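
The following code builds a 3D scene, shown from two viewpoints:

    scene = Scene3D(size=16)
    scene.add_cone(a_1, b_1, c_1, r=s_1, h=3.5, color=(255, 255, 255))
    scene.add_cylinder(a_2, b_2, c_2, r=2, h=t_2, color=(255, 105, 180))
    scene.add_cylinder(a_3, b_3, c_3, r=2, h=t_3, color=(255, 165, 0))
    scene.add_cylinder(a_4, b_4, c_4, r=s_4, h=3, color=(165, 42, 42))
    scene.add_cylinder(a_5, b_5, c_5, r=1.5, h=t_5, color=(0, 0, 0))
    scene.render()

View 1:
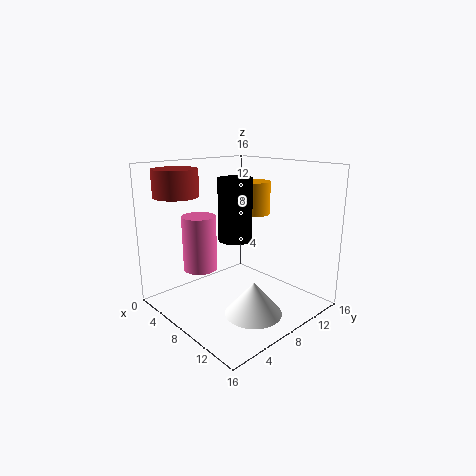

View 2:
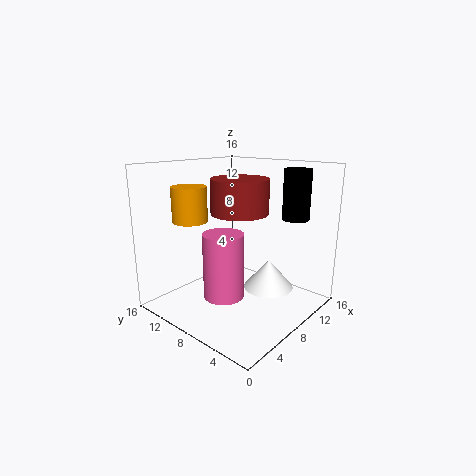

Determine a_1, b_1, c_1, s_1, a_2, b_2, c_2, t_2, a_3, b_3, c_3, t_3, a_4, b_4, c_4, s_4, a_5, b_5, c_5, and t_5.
a_1 = 12; b_1 = 6.5; c_1 = 1; s_1 = 3; a_2 = 3.5; b_2 = 6; c_2 = 3.5; t_2 = 6.5; a_3 = 5.5; b_3 = 13; c_3 = 9.5; t_3 = 4; a_4 = 3; b_4 = 3.5; c_4 = 12.5; s_4 = 2.5; a_5 = 12.5; b_5 = 3.5; c_5 = 10; t_5 = 5.5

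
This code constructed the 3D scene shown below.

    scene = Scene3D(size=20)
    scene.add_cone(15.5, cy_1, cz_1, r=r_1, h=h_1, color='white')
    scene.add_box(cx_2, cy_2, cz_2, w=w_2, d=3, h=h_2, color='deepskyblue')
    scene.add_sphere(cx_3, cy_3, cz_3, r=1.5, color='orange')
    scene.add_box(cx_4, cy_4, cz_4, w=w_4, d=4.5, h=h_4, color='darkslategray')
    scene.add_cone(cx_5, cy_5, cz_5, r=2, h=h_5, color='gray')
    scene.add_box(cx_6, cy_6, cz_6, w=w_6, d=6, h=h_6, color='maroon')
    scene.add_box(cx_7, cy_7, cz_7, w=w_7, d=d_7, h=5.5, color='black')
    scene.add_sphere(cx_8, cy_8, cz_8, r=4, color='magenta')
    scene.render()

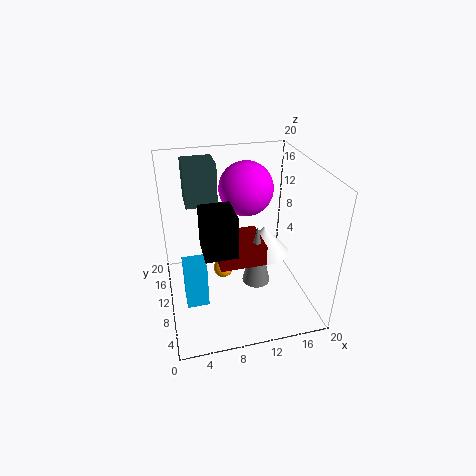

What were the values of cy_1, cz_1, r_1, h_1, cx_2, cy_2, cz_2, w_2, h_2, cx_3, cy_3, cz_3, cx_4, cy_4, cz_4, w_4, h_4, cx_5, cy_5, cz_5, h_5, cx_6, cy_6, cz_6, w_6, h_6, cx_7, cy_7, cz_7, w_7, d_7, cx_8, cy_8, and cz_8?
cy_1 = 14.5, cz_1 = 4, r_1 = 4, h_1 = 4.5, cx_2 = 2, cy_2 = 6.5, cz_2 = 2, w_2 = 3, h_2 = 6.5, cx_3 = 8.5, cy_3 = 13.5, cz_3 = 2.5, cx_4 = 3.5, cy_4 = 13.5, cz_4 = 13.5, w_4 = 4.5, h_4 = 6, cx_5 = 12.5, cy_5 = 9, cz_5 = 3, h_5 = 9, cx_6 = 7, cy_6 = 7.5, cz_6 = 6.5, w_6 = 6.5, h_6 = 3, cx_7 = 4.5, cy_7 = 4, cz_7 = 11, w_7 = 4, d_7 = 4.5, cx_8 = 12.5, cy_8 = 15, cz_8 = 15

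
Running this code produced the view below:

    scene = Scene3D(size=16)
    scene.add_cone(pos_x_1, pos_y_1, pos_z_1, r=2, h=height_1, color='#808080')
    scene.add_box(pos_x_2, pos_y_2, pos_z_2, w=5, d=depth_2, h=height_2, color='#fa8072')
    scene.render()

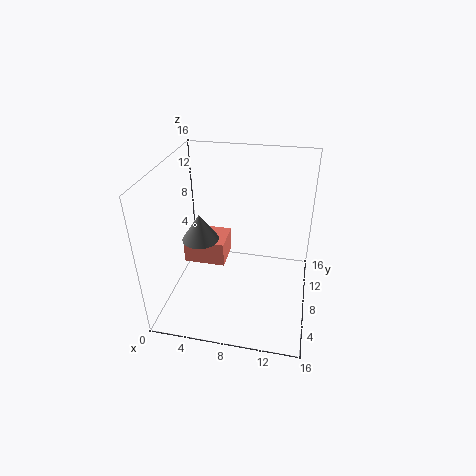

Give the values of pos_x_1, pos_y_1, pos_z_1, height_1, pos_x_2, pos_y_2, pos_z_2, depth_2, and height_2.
pos_x_1 = 4, pos_y_1 = 7, pos_z_1 = 8, height_1 = 3, pos_x_2 = 1, pos_y_2 = 9, pos_z_2 = 3, depth_2 = 4, height_2 = 3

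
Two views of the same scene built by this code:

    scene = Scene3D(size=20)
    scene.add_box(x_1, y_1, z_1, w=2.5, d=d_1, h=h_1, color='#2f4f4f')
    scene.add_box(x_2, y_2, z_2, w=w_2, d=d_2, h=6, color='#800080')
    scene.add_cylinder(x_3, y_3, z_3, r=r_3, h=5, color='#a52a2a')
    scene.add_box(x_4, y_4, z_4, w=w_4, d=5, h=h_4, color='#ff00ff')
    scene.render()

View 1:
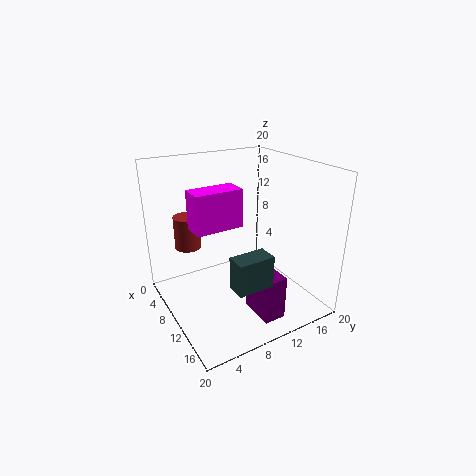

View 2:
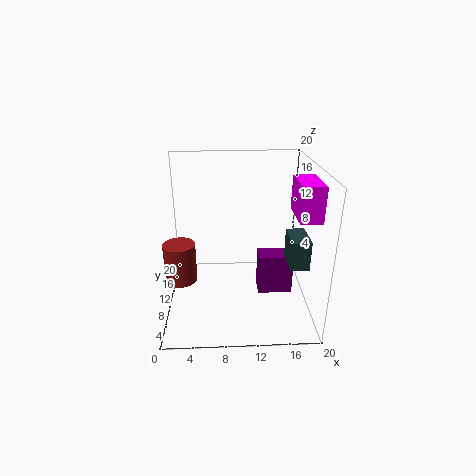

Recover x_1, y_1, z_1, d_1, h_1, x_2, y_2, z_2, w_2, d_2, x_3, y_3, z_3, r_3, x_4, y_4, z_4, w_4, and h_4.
x_1 = 16.5; y_1 = 5; z_1 = 7.5; d_1 = 4.5; h_1 = 4; x_2 = 13; y_2 = 9.5; z_2 = 1; w_2 = 5; d_2 = 3; x_3 = 2.5; y_3 = 5.5; z_3 = 6.5; r_3 = 2; x_4 = 16; y_4 = 0.5; z_4 = 16; w_4 = 2.5; h_4 = 4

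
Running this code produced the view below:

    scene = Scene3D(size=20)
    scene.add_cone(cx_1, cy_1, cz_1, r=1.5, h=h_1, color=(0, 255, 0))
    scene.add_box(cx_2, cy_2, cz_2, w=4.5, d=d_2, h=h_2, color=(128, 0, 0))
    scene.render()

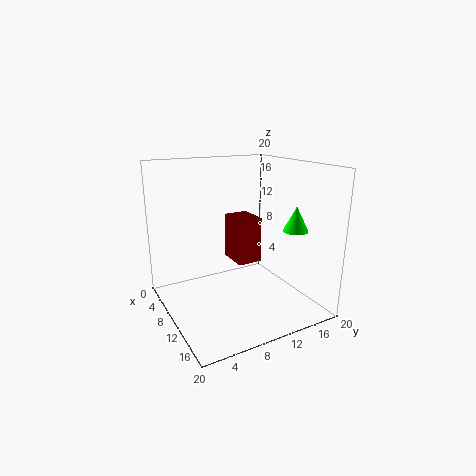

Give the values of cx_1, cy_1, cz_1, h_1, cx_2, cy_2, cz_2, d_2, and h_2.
cx_1 = 18.5
cy_1 = 13
cz_1 = 13
h_1 = 3
cx_2 = 6
cy_2 = 10
cz_2 = 6
d_2 = 3.5
h_2 = 6.5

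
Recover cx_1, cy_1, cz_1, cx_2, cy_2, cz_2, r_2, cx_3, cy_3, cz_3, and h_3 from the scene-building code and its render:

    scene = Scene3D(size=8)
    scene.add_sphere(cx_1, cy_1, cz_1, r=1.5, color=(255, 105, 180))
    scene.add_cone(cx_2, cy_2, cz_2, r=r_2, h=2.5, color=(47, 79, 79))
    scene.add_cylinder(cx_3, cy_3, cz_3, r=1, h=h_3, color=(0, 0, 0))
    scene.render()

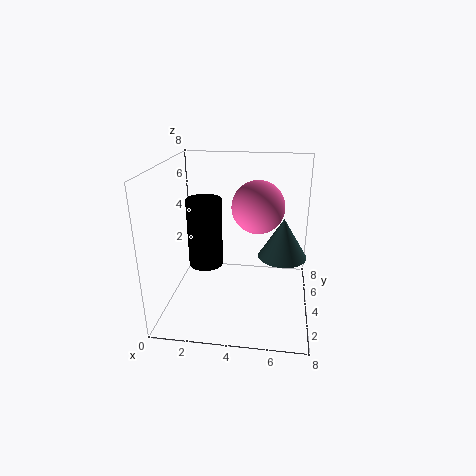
cx_1 = 5, cy_1 = 5, cz_1 = 5.5, cx_2 = 6.5, cy_2 = 6, cz_2 = 2, r_2 = 1.5, cx_3 = 2, cy_3 = 4.5, cz_3 = 2, h_3 = 4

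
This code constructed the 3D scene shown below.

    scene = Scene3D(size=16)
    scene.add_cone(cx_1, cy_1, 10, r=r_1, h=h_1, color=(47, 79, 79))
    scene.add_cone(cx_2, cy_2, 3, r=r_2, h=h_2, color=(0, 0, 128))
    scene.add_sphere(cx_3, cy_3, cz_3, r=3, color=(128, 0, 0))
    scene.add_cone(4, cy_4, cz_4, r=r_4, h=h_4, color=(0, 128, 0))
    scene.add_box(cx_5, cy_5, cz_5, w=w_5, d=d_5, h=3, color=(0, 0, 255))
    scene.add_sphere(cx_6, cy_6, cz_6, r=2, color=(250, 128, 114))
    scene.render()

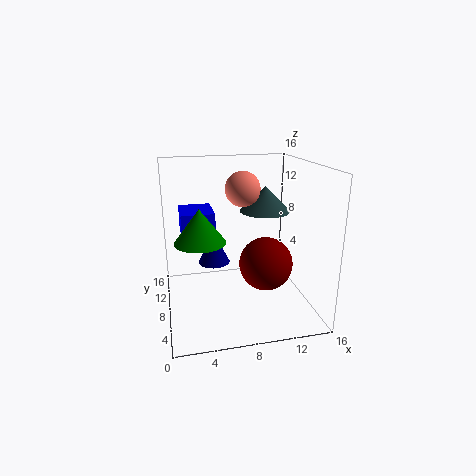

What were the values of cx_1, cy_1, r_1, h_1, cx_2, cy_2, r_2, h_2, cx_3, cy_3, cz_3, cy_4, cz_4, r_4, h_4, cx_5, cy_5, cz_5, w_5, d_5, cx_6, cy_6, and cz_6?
cx_1 = 12; cy_1 = 11; r_1 = 3; h_1 = 3; cx_2 = 6; cy_2 = 13; r_2 = 2; h_2 = 4; cx_3 = 11; cy_3 = 7; cz_3 = 5; cy_4 = 10; cz_4 = 7; r_4 = 3; h_4 = 4; cx_5 = 2; cy_5 = 11; cz_5 = 7; w_5 = 4; d_5 = 5; cx_6 = 9; cy_6 = 10; cz_6 = 13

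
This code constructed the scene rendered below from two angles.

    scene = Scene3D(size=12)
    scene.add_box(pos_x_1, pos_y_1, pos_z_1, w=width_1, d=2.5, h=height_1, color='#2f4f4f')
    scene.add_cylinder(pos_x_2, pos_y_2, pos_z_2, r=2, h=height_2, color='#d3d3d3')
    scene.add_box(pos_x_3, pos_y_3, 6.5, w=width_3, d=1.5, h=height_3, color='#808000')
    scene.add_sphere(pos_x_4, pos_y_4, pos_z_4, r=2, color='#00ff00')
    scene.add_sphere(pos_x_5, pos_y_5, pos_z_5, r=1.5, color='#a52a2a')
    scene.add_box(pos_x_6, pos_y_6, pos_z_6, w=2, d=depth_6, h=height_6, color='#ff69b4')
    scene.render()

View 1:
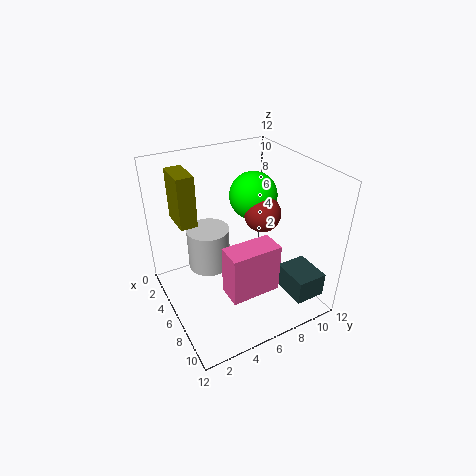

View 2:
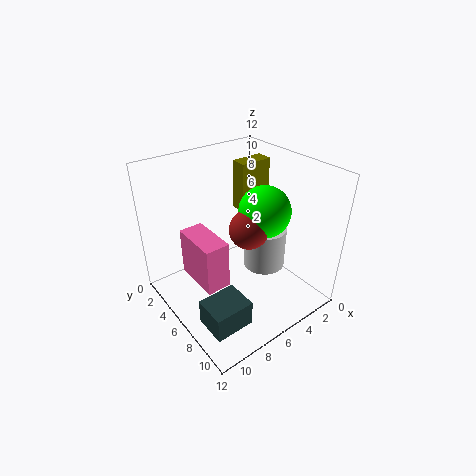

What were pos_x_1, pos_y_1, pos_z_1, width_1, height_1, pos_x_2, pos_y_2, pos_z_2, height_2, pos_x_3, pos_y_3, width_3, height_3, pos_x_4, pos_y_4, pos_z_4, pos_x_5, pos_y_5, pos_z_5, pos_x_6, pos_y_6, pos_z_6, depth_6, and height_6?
pos_x_1 = 8.5, pos_y_1 = 8.5, pos_z_1 = 2, width_1 = 3, height_1 = 2, pos_x_2 = 2, pos_y_2 = 5, pos_z_2 = 1, height_2 = 4, pos_x_3 = 0.5, pos_y_3 = 2, width_3 = 3, height_3 = 4.5, pos_x_4 = 5, pos_y_4 = 8, pos_z_4 = 9, pos_x_5 = 6.5, pos_y_5 = 8, pos_z_5 = 8, pos_x_6 = 8, pos_y_6 = 3.5, pos_z_6 = 3, depth_6 = 4, height_6 = 4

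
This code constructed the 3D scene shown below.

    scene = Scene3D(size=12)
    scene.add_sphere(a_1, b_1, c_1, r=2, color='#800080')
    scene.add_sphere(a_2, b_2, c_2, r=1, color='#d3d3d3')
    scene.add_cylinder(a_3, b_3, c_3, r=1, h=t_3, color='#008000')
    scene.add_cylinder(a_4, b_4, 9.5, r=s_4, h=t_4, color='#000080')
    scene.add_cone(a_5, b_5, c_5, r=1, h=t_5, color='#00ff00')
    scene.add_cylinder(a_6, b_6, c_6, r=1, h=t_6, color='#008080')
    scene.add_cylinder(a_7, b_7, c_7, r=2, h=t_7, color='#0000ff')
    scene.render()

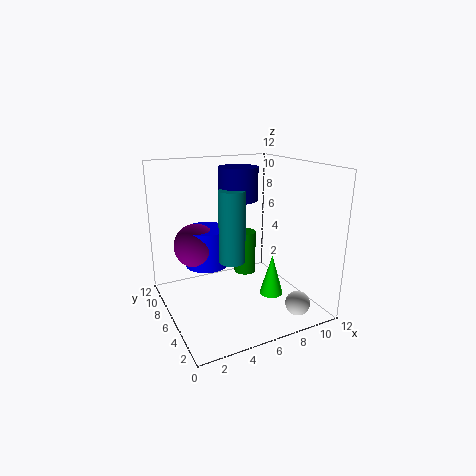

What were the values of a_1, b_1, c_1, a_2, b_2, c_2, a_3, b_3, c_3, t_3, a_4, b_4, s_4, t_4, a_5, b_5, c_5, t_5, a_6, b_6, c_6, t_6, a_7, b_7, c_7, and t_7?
a_1 = 3.5
b_1 = 9.5
c_1 = 4.5
a_2 = 9.5
b_2 = 2
c_2 = 1
a_3 = 8
b_3 = 8.5
c_3 = 1.5
t_3 = 4
a_4 = 5.5
b_4 = 5
s_4 = 1.5
t_4 = 2.5
a_5 = 8.5
b_5 = 4.5
c_5 = 1
t_5 = 3.5
a_6 = 4.5
b_6 = 4
c_6 = 5
t_6 = 5.5
a_7 = 4.5
b_7 = 9.5
c_7 = 2.5
t_7 = 3.5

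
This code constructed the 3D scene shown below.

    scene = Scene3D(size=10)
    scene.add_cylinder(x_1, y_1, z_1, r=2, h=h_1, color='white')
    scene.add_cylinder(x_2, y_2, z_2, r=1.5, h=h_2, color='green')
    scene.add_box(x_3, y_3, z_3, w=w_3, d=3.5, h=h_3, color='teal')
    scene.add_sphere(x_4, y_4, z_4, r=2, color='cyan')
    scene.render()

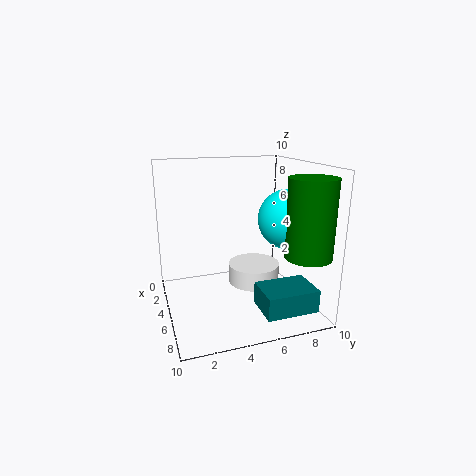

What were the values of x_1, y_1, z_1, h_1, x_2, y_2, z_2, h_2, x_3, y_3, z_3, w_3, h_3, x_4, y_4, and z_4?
x_1 = 3, y_1 = 7, z_1 = 0.5, h_1 = 1.5, x_2 = 8.5, y_2 = 8.5, z_2 = 4.5, h_2 = 5, x_3 = 7, y_3 = 5.5, z_3 = 1, w_3 = 2.5, h_3 = 1.5, x_4 = 6.5, y_4 = 8, z_4 = 6.5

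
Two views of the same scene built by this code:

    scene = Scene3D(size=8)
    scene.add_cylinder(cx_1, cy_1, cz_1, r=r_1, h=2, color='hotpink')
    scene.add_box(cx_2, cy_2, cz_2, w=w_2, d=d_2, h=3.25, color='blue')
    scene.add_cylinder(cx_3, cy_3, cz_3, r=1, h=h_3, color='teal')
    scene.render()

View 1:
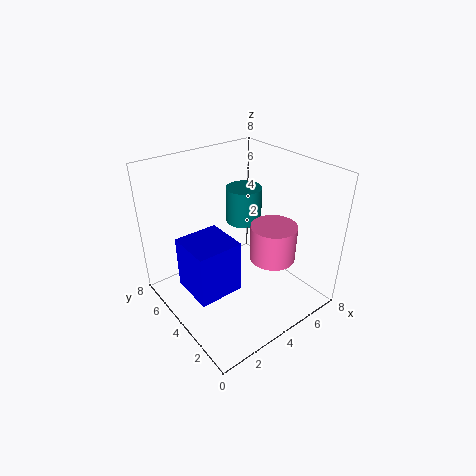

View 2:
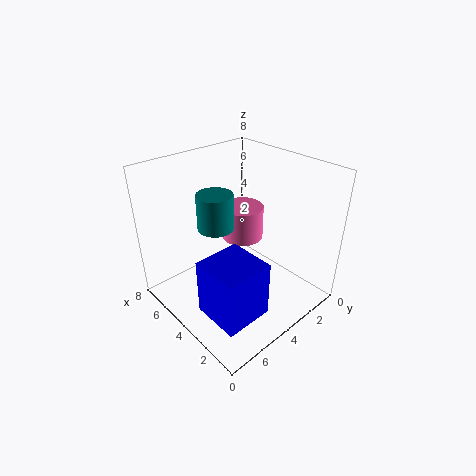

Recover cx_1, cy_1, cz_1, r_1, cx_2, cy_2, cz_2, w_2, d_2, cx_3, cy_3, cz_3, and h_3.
cx_1 = 5.25
cy_1 = 2.5
cz_1 = 3
r_1 = 1.25
cx_2 = 1.5
cy_2 = 4
cz_2 = 0.25
w_2 = 2.75
d_2 = 2.75
cx_3 = 5
cy_3 = 4.75
cz_3 = 4.5
h_3 = 2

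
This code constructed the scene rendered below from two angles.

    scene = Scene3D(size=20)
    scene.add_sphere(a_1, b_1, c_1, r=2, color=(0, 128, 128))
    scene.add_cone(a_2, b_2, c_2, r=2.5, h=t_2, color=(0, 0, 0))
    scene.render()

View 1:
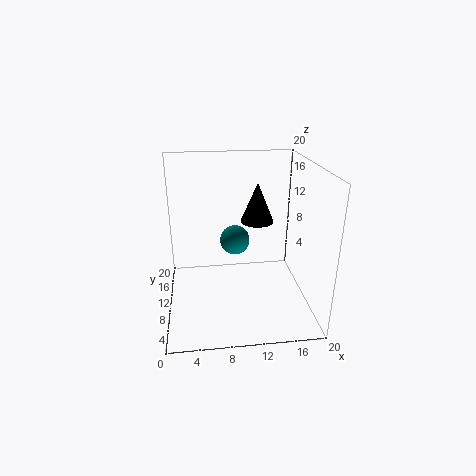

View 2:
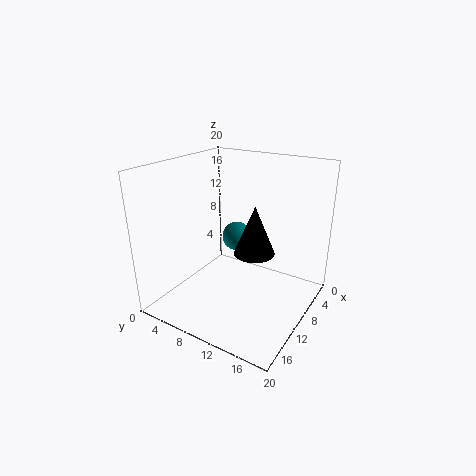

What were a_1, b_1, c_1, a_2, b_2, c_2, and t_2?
a_1 = 9.5; b_1 = 9.5; c_1 = 10; a_2 = 13.5; b_2 = 14.5; c_2 = 10.5; t_2 = 6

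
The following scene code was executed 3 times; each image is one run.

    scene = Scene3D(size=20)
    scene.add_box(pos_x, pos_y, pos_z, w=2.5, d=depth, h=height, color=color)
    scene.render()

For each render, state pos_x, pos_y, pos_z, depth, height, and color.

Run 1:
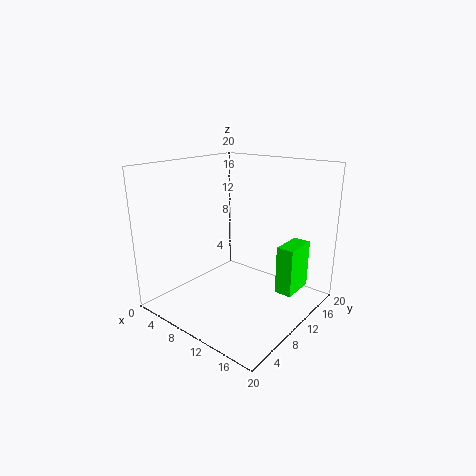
pos_x = 14.5, pos_y = 13, pos_z = 1.75, depth = 5, height = 7, color = 'lime'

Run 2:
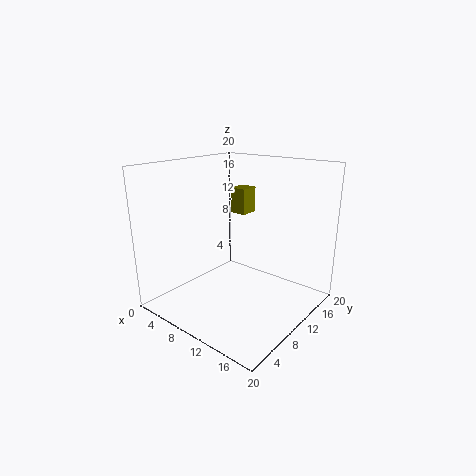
pos_x = 6, pos_y = 13.25, pos_z = 12.25, depth = 2.75, height = 3.75, color = 'olive'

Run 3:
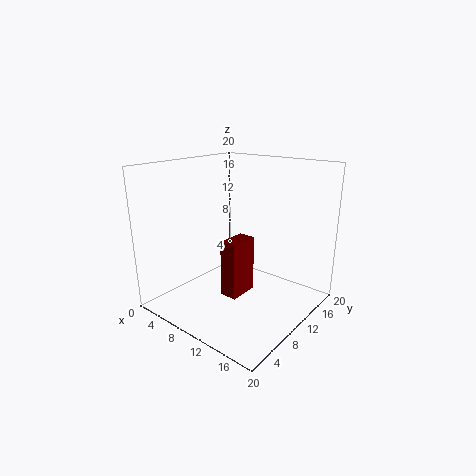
pos_x = 8.25, pos_y = 8.25, pos_z = 1.25, depth = 4.5, height = 8.25, color = 'maroon'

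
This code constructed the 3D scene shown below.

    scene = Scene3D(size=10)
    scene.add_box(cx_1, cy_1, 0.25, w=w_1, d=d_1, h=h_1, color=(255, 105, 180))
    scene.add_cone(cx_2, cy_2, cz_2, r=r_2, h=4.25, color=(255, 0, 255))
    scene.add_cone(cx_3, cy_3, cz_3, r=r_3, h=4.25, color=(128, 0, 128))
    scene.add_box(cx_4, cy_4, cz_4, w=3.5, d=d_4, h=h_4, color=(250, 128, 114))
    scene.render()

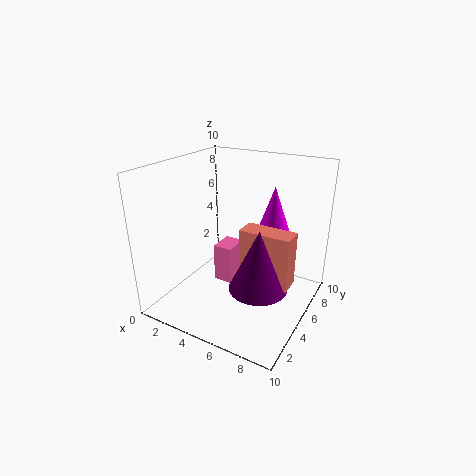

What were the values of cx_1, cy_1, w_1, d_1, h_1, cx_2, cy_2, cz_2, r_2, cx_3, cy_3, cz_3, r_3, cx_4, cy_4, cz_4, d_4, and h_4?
cx_1 = 2.25; cy_1 = 6; w_1 = 1.5; d_1 = 2; h_1 = 3; cx_2 = 6.25; cy_2 = 8.25; cz_2 = 3.75; r_2 = 1.5; cx_3 = 7; cy_3 = 4.25; cz_3 = 2; r_3 = 2; cx_4 = 5.5; cy_4 = 4.25; cz_4 = 2.25; d_4 = 1.5; h_4 = 3.75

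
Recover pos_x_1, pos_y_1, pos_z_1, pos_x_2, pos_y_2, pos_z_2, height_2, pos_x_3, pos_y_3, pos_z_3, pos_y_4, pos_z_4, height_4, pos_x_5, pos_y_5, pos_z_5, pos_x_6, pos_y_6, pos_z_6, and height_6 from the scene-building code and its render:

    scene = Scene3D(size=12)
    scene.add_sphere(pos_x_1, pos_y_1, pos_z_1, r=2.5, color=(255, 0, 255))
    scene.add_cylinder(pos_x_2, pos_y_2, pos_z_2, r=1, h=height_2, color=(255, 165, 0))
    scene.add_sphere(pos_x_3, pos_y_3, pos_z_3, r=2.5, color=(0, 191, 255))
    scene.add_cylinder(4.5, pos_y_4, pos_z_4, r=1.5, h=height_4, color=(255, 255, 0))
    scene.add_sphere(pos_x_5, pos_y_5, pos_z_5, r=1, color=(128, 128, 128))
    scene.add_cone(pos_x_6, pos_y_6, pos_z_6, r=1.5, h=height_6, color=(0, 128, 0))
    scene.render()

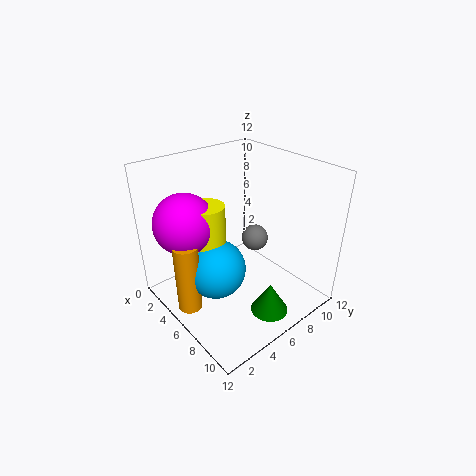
pos_x_1 = 3.5
pos_y_1 = 2.5
pos_z_1 = 7.5
pos_x_2 = 5
pos_y_2 = 1.5
pos_z_2 = 0.5
height_2 = 6
pos_x_3 = 5.5
pos_y_3 = 4
pos_z_3 = 3.5
pos_y_4 = 4
pos_z_4 = 5
height_4 = 4
pos_x_5 = 8
pos_y_5 = 6
pos_z_5 = 7
pos_x_6 = 10
pos_y_6 = 6
pos_z_6 = 1
height_6 = 2.5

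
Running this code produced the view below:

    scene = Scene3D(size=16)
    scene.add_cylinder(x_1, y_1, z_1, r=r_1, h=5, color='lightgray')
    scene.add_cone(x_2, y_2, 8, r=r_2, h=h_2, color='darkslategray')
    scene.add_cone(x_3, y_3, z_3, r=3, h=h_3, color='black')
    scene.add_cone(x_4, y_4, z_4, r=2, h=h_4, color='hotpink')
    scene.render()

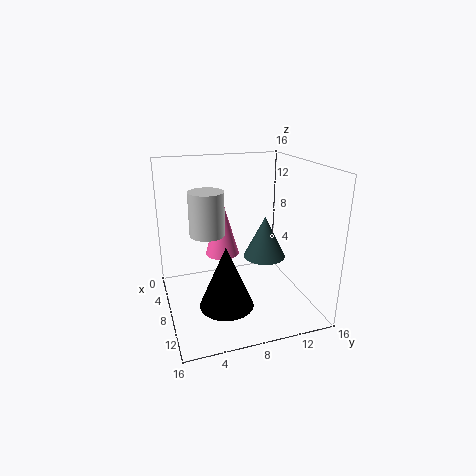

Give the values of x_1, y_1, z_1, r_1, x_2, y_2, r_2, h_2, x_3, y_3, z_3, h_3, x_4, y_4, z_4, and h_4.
x_1 = 6
y_1 = 5
z_1 = 8
r_1 = 2
x_2 = 13
y_2 = 9
r_2 = 2
h_2 = 4
x_3 = 10
y_3 = 6
z_3 = 1
h_3 = 7
x_4 = 5
y_4 = 7
z_4 = 5
h_4 = 7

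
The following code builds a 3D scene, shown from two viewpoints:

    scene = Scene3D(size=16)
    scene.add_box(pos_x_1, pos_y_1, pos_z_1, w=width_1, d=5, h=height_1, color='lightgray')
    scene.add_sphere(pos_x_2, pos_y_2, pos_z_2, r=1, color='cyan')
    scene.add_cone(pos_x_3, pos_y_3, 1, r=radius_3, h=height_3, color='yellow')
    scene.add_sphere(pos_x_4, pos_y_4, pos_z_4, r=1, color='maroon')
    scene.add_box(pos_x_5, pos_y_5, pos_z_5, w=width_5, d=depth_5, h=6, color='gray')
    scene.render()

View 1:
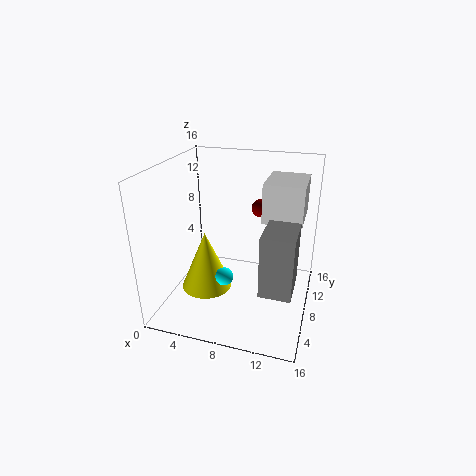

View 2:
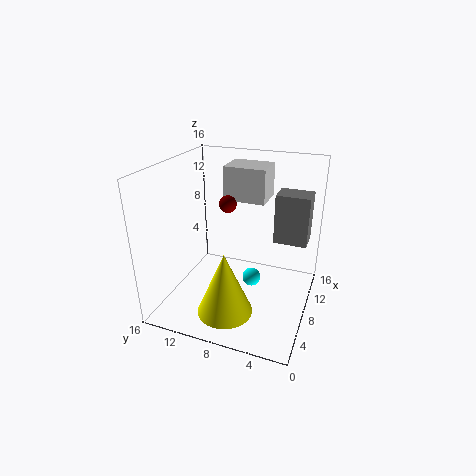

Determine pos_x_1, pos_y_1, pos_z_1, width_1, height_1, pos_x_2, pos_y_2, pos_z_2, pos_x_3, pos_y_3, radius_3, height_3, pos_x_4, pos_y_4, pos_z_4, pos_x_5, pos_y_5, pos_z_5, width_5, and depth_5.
pos_x_1 = 11, pos_y_1 = 6, pos_z_1 = 11, width_1 = 4, height_1 = 4, pos_x_2 = 7, pos_y_2 = 6, pos_z_2 = 4, pos_x_3 = 4, pos_y_3 = 8, radius_3 = 3, height_3 = 7, pos_x_4 = 10, pos_y_4 = 10, pos_z_4 = 11, pos_x_5 = 12, pos_y_5 = 1, pos_z_5 = 6, width_5 = 3, depth_5 = 4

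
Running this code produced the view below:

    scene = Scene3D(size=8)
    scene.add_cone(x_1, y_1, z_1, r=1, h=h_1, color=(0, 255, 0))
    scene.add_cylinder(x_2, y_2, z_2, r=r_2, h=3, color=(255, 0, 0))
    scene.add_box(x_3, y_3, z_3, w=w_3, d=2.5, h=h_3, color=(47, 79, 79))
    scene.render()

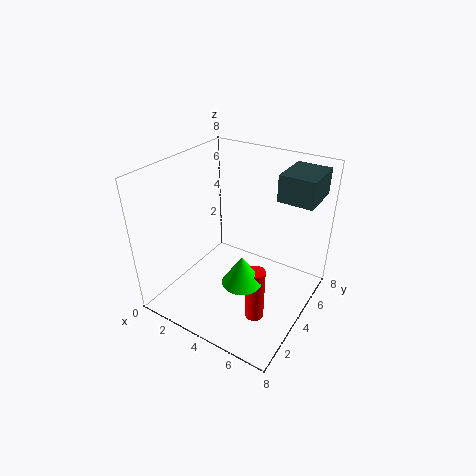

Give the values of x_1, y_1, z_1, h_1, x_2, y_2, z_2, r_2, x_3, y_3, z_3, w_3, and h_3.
x_1 = 5.5, y_1 = 2, z_1 = 3, h_1 = 1.5, x_2 = 6, y_2 = 2.5, z_2 = 0.5, r_2 = 0.5, x_3 = 5.5, y_3 = 5.5, z_3 = 6, w_3 = 2, h_3 = 1.5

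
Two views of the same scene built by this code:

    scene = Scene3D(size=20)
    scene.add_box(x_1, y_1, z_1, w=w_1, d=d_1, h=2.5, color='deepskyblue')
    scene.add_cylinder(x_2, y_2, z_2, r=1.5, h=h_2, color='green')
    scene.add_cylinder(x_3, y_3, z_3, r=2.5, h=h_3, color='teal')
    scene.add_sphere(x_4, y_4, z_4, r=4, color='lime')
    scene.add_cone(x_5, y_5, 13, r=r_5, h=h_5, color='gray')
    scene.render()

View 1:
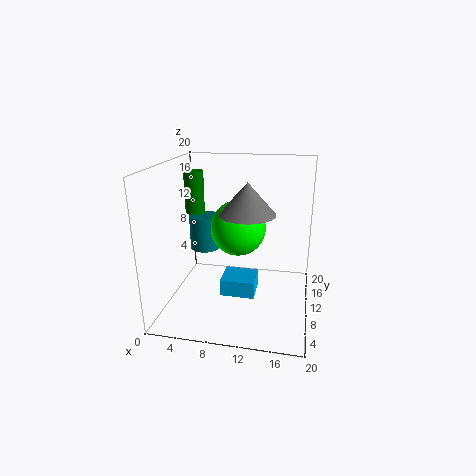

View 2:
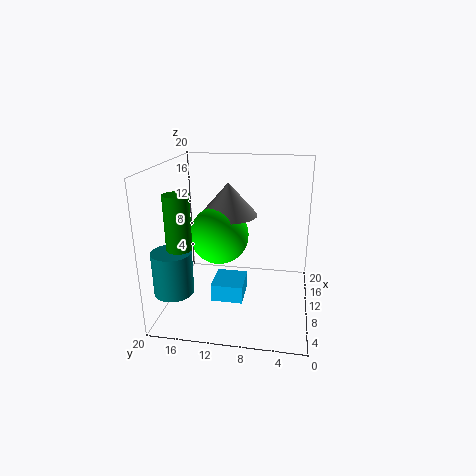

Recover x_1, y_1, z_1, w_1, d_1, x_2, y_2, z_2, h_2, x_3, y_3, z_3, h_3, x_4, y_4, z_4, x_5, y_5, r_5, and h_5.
x_1 = 7.5; y_1 = 9; z_1 = 1; w_1 = 5; d_1 = 4.5; x_2 = 2; y_2 = 15.5; z_2 = 11.5; h_2 = 6.5; x_3 = 3; y_3 = 17; z_3 = 5; h_3 = 5.5; x_4 = 9.5; y_4 = 12.5; z_4 = 10.5; x_5 = 11; y_5 = 11.5; r_5 = 4; h_5 = 4.5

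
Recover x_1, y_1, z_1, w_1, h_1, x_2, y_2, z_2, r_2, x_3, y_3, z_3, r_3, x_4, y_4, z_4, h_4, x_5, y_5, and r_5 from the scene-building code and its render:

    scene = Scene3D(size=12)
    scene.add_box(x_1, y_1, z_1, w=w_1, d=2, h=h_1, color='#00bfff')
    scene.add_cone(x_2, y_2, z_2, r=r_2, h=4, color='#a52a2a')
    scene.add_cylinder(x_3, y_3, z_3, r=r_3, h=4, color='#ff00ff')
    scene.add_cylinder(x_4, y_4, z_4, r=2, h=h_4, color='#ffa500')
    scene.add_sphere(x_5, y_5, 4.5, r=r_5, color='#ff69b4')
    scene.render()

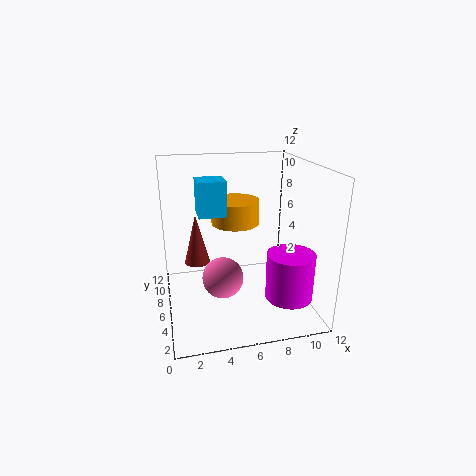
x_1 = 2.5; y_1 = 3; z_1 = 9; w_1 = 2; h_1 = 2.5; x_2 = 2.5; y_2 = 5.5; z_2 = 4.5; r_2 = 1; x_3 = 10; y_3 = 4; z_3 = 1; r_3 = 2; x_4 = 6; y_4 = 7; z_4 = 7; h_4 = 2; x_5 = 4; y_5 = 2.5; r_5 = 1.5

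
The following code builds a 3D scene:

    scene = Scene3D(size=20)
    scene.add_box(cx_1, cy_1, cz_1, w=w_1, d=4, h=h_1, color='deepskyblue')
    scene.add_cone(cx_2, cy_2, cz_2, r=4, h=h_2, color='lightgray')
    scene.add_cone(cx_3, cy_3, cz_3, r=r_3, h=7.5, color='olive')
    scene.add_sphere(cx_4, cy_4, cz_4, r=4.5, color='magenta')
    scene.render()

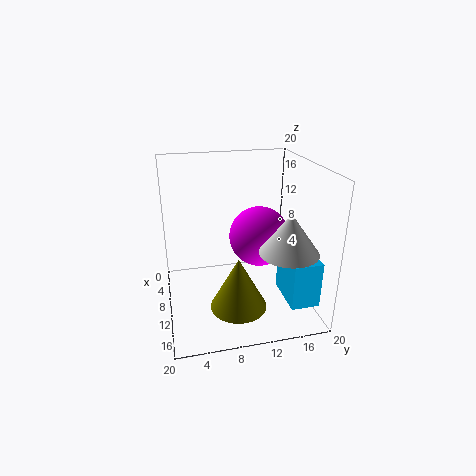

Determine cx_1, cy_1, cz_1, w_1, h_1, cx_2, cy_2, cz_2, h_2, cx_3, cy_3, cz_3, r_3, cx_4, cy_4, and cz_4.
cx_1 = 10, cy_1 = 16, cz_1 = 1.5, w_1 = 6.5, h_1 = 6.5, cx_2 = 14, cy_2 = 16, cz_2 = 9, h_2 = 5.5, cx_3 = 12.5, cy_3 = 9.5, cz_3 = 0.5, r_3 = 4, cx_4 = 7, cy_4 = 14, cz_4 = 8.5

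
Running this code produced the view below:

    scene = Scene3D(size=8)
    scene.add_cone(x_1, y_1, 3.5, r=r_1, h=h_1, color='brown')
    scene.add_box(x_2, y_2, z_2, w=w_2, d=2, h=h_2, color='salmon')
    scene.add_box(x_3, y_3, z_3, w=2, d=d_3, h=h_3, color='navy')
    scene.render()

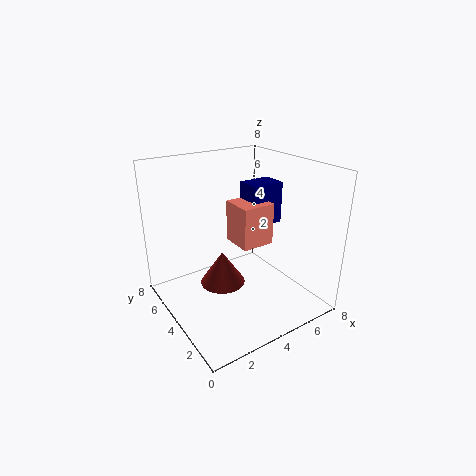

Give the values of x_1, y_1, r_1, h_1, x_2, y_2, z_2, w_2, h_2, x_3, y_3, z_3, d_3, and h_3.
x_1 = 1.5, y_1 = 1.5, r_1 = 1, h_1 = 1.5, x_2 = 4.5, y_2 = 4, z_2 = 3, w_2 = 2, h_2 = 2.5, x_3 = 5.5, y_3 = 4.5, z_3 = 4, d_3 = 1.5, h_3 = 2.5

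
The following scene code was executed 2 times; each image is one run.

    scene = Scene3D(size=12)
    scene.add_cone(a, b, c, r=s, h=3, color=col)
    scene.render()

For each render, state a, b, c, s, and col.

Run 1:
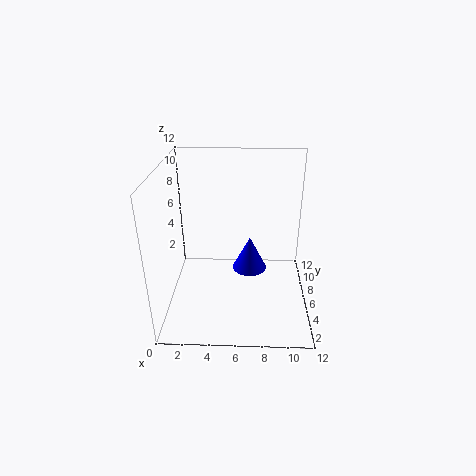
a = 7
b = 7
c = 2.5
s = 1.5
col = 'blue'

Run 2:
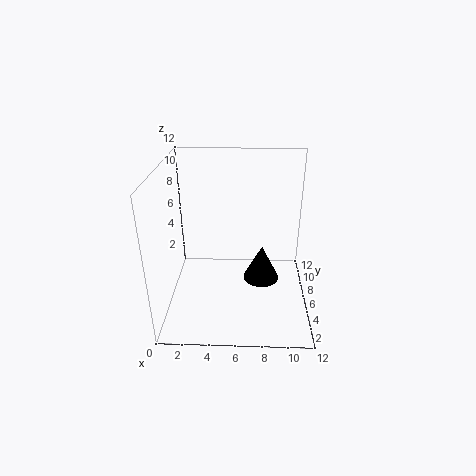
a = 8
b = 5.5
c = 2.5
s = 1.5
col = 'black'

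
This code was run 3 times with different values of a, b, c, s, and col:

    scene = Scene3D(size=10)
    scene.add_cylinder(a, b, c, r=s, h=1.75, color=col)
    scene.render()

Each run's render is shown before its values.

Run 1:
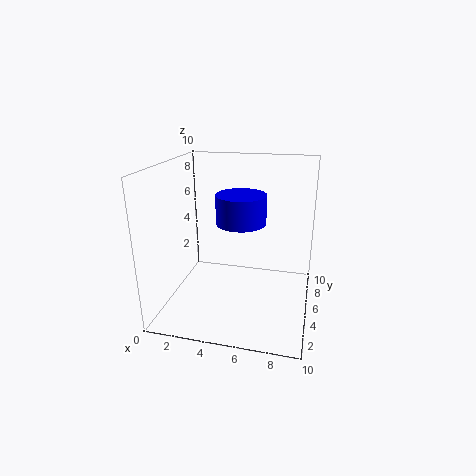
a = 5.75, b = 2.75, c = 7, s = 1.5, col = 'blue'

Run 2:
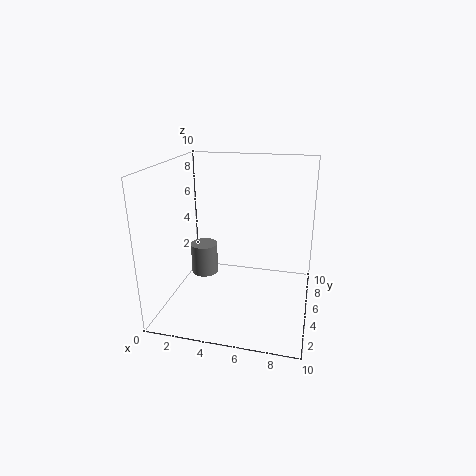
a = 4, b = 1, c = 4.5, s = 0.75, col = 'gray'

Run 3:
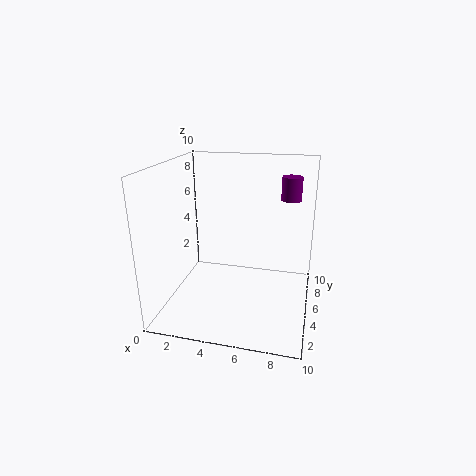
a = 8.25, b = 8.25, c = 7, s = 0.75, col = 'purple'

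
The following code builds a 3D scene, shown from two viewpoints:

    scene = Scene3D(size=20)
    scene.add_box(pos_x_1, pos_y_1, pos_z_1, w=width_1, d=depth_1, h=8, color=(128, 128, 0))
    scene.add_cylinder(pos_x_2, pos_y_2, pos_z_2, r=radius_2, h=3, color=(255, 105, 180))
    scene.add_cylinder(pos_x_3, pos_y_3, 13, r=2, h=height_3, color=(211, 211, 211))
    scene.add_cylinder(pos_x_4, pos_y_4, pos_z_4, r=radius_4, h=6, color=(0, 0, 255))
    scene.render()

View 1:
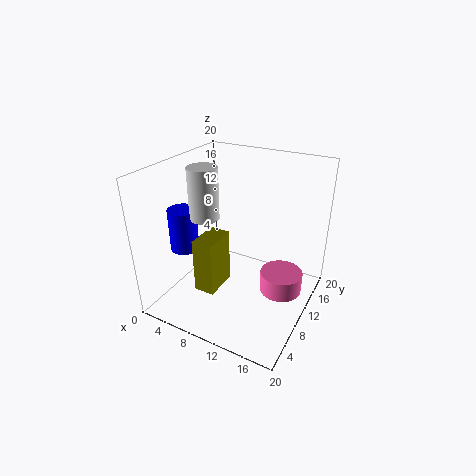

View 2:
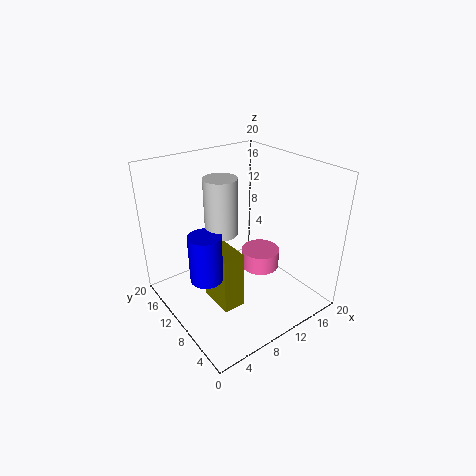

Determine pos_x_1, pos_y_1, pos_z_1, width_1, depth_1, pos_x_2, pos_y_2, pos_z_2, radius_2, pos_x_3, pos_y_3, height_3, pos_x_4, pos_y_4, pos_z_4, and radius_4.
pos_x_1 = 5
pos_y_1 = 6
pos_z_1 = 2
width_1 = 3
depth_1 = 5
pos_x_2 = 16
pos_y_2 = 12
pos_z_2 = 2
radius_2 = 3
pos_x_3 = 6
pos_y_3 = 8
height_3 = 7
pos_x_4 = 3
pos_y_4 = 7
pos_z_4 = 8
radius_4 = 2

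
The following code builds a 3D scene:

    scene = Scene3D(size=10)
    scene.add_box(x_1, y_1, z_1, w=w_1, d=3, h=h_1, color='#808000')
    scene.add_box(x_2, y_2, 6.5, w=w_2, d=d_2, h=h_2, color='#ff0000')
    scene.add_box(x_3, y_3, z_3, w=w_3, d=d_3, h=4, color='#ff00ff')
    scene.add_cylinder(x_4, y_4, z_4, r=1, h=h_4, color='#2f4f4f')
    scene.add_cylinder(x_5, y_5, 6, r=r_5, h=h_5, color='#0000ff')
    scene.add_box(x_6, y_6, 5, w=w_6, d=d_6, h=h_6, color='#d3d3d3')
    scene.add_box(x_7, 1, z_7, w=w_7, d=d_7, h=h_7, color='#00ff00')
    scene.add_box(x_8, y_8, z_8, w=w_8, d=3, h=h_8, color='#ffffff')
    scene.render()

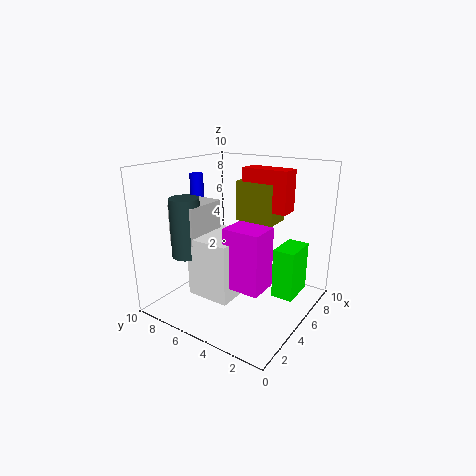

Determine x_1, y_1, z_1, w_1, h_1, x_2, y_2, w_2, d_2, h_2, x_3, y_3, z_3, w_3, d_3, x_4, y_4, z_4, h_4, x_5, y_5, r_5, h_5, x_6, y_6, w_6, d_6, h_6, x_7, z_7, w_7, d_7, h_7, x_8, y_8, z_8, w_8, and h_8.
x_1 = 7, y_1 = 3.5, z_1 = 5.5, w_1 = 2, h_1 = 3, x_2 = 7, y_2 = 2.5, w_2 = 1.5, d_2 = 3.5, h_2 = 3, x_3 = 2.5, y_3 = 2, z_3 = 2.5, w_3 = 2, d_3 = 2.5, x_4 = 2.5, y_4 = 7.5, z_4 = 4, h_4 = 4, x_5 = 5.5, y_5 = 9, r_5 = 0.5, h_5 = 3, x_6 = 2, y_6 = 6.5, w_6 = 3, d_6 = 2, h_6 = 2.5, x_7 = 5.5, z_7 = 1, w_7 = 2.5, d_7 = 1.5, h_7 = 3.5, x_8 = 2, y_8 = 4, z_8 = 1.5, w_8 = 3.5, h_8 = 4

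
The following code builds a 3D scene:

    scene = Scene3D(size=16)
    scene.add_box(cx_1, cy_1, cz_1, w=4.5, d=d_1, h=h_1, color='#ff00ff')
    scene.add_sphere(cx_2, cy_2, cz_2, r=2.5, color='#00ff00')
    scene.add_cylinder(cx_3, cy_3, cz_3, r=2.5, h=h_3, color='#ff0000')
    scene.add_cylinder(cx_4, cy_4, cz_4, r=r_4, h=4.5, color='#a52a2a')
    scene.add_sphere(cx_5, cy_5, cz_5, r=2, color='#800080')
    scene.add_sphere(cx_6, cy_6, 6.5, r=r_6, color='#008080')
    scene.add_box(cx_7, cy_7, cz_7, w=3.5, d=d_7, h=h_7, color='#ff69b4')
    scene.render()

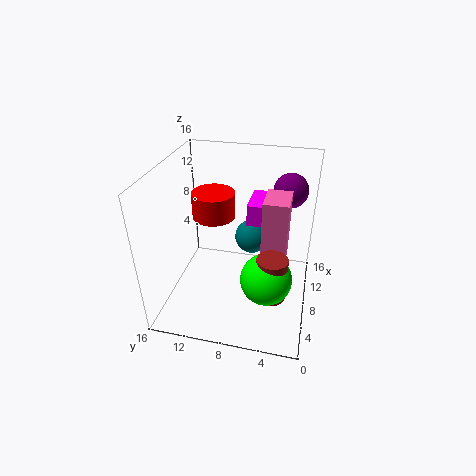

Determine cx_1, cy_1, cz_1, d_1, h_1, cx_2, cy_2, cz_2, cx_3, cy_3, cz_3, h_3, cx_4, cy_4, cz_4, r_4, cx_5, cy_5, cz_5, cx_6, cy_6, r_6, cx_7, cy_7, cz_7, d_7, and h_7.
cx_1 = 10, cy_1 = 4.5, cz_1 = 8.5, d_1 = 3, h_1 = 2.5, cx_2 = 3, cy_2 = 4, cz_2 = 7, cx_3 = 10.5, cy_3 = 11.5, cz_3 = 9, h_3 = 3, cx_4 = 3, cy_4 = 3.5, cz_4 = 5, r_4 = 1.5, cx_5 = 13, cy_5 = 3, cz_5 = 12, cx_6 = 11, cy_6 = 7, r_6 = 2, cx_7 = 5, cy_7 = 2.5, cz_7 = 7, d_7 = 2.5, h_7 = 7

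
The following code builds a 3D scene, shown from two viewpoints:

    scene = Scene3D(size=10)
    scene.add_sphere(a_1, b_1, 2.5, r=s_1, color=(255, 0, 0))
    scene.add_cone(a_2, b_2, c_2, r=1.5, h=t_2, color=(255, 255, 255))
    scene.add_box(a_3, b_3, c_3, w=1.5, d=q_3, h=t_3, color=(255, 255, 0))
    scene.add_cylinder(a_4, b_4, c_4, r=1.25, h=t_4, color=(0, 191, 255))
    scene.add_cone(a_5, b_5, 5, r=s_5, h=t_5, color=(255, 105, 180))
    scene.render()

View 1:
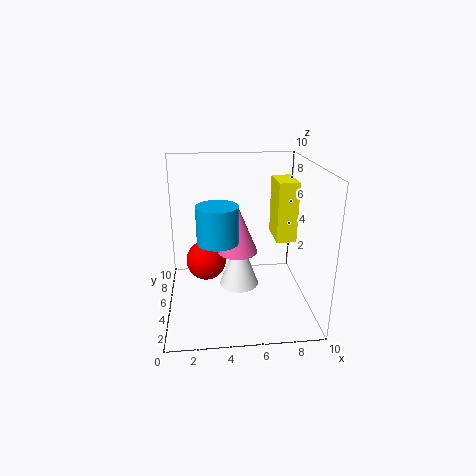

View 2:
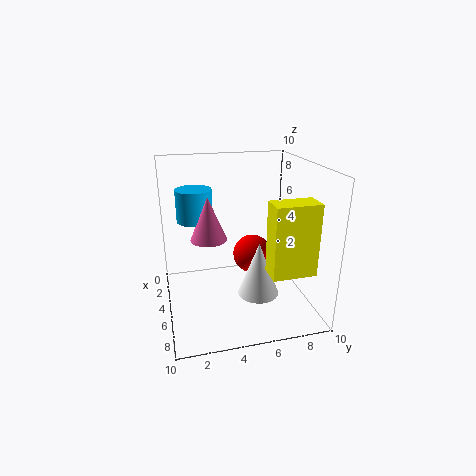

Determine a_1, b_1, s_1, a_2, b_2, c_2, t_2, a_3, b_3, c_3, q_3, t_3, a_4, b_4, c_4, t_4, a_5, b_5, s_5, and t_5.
a_1 = 2.75, b_1 = 6.75, s_1 = 1.5, a_2 = 5.25, b_2 = 6.5, c_2 = 0.5, t_2 = 4, a_3 = 8, b_3 = 6, c_3 = 4, q_3 = 2.75, t_3 = 4.5, a_4 = 3.5, b_4 = 2.25, c_4 = 6, t_4 = 2.25, a_5 = 4.75, b_5 = 3, s_5 = 1.25, t_5 = 3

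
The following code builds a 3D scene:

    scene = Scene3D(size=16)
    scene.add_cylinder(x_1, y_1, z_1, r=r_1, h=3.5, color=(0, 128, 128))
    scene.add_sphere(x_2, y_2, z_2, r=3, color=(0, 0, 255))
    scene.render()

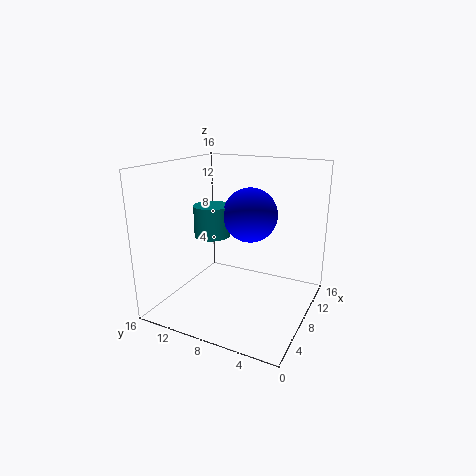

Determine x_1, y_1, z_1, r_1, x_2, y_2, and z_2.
x_1 = 7.5, y_1 = 11, z_1 = 8, r_1 = 2, x_2 = 9, y_2 = 7, z_2 = 10.5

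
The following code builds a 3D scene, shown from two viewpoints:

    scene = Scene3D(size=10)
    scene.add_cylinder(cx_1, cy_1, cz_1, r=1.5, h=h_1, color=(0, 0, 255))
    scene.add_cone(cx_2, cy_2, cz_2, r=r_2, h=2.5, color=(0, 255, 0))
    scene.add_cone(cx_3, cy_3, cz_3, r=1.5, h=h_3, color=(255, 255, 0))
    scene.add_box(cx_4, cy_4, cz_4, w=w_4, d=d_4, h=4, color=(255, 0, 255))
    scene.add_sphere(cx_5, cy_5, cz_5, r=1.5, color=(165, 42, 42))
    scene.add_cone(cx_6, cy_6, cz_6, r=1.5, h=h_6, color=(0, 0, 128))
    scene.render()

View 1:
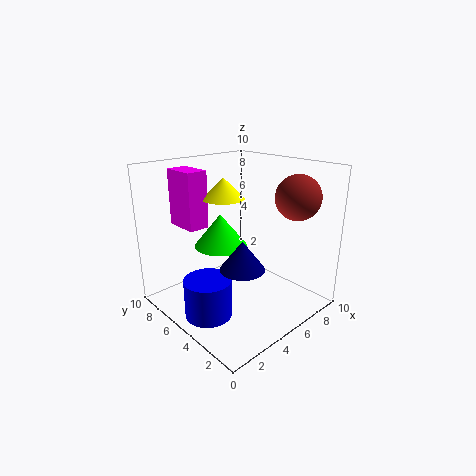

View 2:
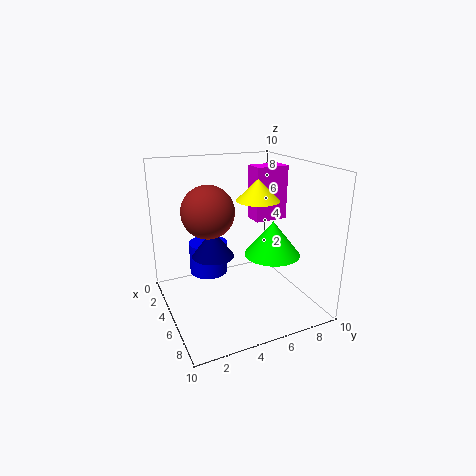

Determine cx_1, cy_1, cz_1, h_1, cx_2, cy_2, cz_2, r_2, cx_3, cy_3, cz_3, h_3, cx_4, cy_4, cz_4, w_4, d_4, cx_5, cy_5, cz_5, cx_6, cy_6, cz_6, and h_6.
cx_1 = 1.5; cy_1 = 4; cz_1 = 1; h_1 = 2.5; cx_2 = 5.5; cy_2 = 7.5; cz_2 = 3.5; r_2 = 2; cx_3 = 5; cy_3 = 6.5; cz_3 = 7.5; h_3 = 1.5; cx_4 = 2.5; cy_4 = 7; cz_4 = 5.5; w_4 = 1.5; d_4 = 2.5; cx_5 = 7.5; cy_5 = 2; cz_5 = 8; cx_6 = 4; cy_6 = 3.5; cz_6 = 3.5; h_6 = 2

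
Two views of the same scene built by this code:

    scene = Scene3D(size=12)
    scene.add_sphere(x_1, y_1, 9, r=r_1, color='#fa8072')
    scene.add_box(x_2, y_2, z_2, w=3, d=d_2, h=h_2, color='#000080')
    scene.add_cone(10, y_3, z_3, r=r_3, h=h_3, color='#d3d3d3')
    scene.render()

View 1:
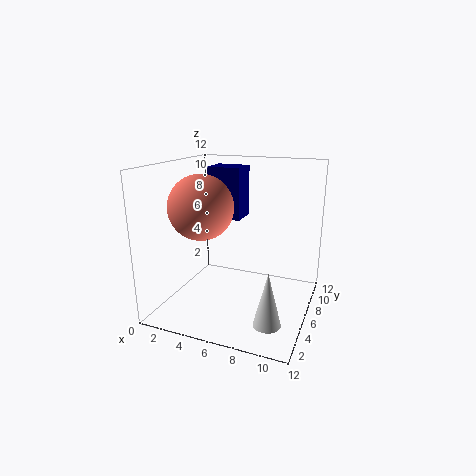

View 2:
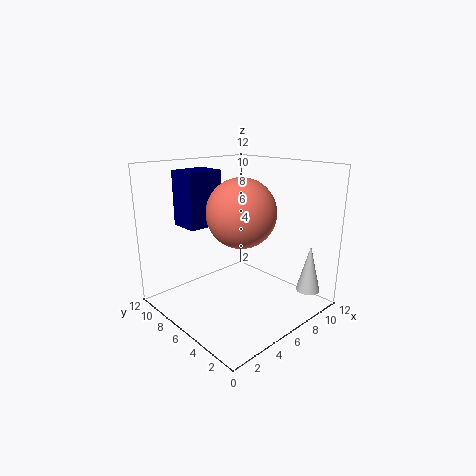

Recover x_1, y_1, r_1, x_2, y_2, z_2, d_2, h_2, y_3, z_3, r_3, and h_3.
x_1 = 4; y_1 = 3.5; r_1 = 2.5; x_2 = 2.5; y_2 = 7.5; z_2 = 7; d_2 = 2.5; h_2 = 4.5; y_3 = 1.5; z_3 = 1.5; r_3 = 1; h_3 = 4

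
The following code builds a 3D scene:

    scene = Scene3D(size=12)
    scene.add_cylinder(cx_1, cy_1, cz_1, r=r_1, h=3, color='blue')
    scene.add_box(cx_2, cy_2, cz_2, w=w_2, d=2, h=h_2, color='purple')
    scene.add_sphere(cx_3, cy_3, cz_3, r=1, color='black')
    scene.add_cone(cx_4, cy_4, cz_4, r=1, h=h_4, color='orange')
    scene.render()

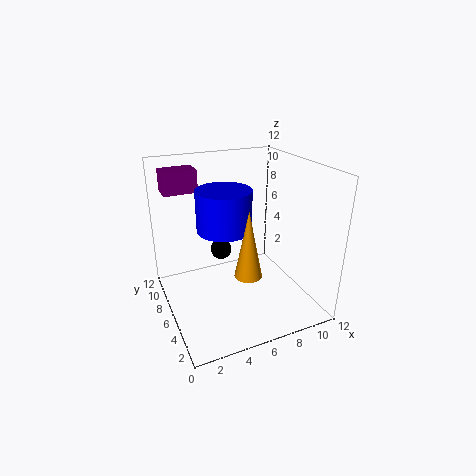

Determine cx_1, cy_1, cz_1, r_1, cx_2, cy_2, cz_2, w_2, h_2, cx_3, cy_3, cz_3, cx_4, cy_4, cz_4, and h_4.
cx_1 = 4, cy_1 = 4, cz_1 = 8, r_1 = 2, cx_2 = 1, cy_2 = 10, cz_2 = 9, w_2 = 3, h_2 = 2, cx_3 = 6, cy_3 = 10, cz_3 = 3, cx_4 = 5, cy_4 = 2, cz_4 = 5, h_4 = 5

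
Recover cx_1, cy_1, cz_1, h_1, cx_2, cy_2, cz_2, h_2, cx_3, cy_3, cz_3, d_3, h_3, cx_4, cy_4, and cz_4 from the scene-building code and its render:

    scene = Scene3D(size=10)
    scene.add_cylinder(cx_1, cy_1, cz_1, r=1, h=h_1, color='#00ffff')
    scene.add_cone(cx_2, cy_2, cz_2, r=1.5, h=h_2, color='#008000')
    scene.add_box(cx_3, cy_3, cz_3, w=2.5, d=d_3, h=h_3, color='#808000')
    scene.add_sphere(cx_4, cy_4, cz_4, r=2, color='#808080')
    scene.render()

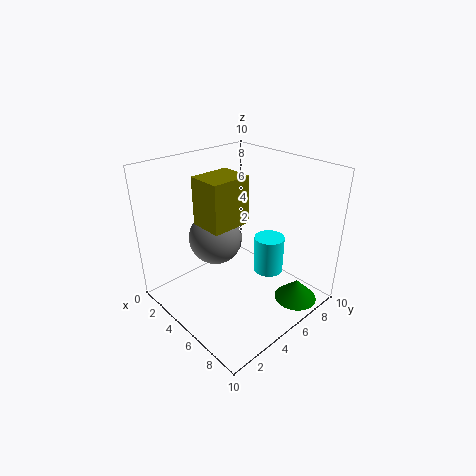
cx_1 = 7, cy_1 = 6, cz_1 = 3, h_1 = 2.5, cx_2 = 8.5, cy_2 = 7.5, cz_2 = 0.5, h_2 = 1.5, cx_3 = 2, cy_3 = 3.5, cz_3 = 5.5, d_3 = 3, h_3 = 3.5, cx_4 = 2.5, cy_4 = 5, cz_4 = 4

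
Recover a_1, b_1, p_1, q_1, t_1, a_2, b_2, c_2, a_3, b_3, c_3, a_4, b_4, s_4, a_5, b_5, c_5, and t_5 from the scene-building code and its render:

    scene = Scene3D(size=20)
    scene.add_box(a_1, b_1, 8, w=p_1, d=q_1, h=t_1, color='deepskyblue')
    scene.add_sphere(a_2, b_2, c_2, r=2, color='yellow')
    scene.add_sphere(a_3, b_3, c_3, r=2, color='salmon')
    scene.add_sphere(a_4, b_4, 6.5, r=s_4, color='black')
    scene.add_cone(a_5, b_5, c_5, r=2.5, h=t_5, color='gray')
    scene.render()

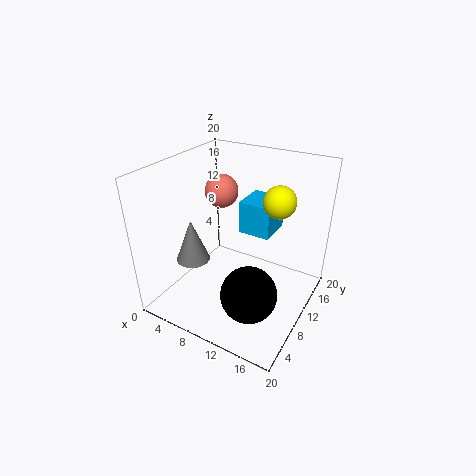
a_1 = 7.5, b_1 = 14.5, p_1 = 5, q_1 = 5.5, t_1 = 5, a_2 = 16, b_2 = 9.5, c_2 = 17, a_3 = 9.5, b_3 = 7, c_3 = 18, a_4 = 15, b_4 = 4, s_4 = 3.5, a_5 = 3, b_5 = 8.5, c_5 = 5, t_5 = 6.5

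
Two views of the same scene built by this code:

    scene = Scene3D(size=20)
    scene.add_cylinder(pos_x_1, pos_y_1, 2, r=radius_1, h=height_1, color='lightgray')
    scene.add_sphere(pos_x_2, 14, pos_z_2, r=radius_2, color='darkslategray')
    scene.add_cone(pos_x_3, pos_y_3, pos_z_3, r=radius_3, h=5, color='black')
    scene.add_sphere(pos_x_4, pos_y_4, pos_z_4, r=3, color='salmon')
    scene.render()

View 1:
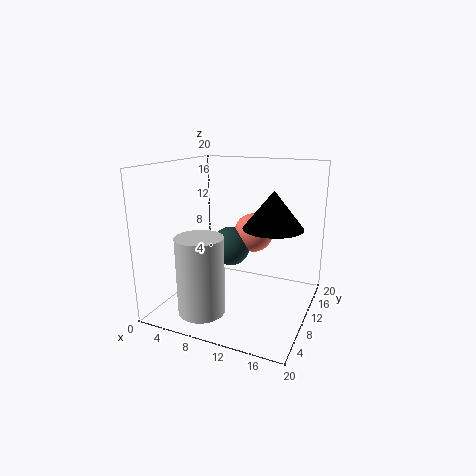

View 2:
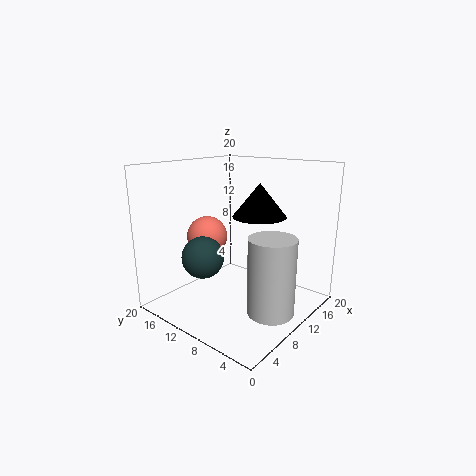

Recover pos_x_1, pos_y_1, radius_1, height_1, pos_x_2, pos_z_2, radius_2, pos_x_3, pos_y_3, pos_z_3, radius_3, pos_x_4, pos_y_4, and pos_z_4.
pos_x_1 = 8, pos_y_1 = 3, radius_1 = 3, height_1 = 10, pos_x_2 = 7, pos_z_2 = 7, radius_2 = 3, pos_x_3 = 15, pos_y_3 = 10, pos_z_3 = 12, radius_3 = 4, pos_x_4 = 10, pos_y_4 = 16, pos_z_4 = 9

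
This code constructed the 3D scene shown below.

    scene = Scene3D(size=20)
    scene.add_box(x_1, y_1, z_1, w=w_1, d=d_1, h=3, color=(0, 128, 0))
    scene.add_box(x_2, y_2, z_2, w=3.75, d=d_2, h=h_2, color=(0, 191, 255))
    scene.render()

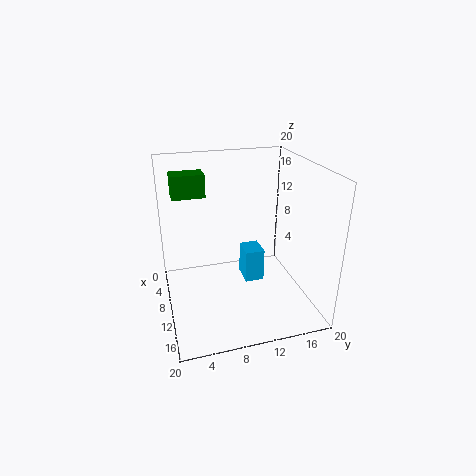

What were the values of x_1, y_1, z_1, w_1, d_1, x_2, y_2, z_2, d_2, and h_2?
x_1 = 7.25, y_1 = 1.5, z_1 = 16.25, w_1 = 2.75, d_1 = 4.25, x_2 = 3.25, y_2 = 12.25, z_2 = 0.25, d_2 = 3, h_2 = 5.25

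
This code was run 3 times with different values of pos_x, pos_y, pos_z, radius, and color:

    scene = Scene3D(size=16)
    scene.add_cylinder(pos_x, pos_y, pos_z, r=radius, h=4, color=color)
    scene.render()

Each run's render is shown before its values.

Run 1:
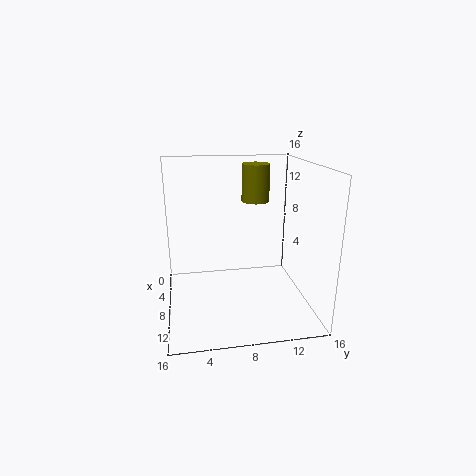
pos_x = 7.5, pos_y = 10, pos_z = 12, radius = 1.5, color = 'olive'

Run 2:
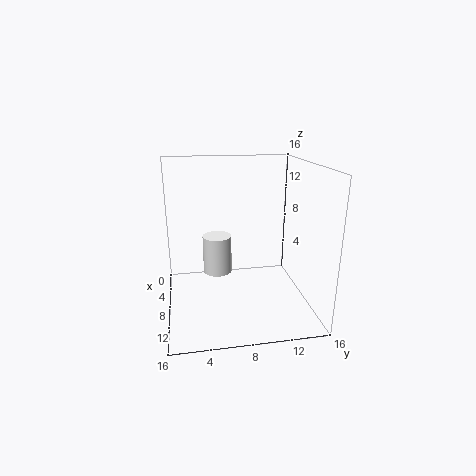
pos_x = 9.5, pos_y = 5.5, pos_z = 5, radius = 1.5, color = 'white'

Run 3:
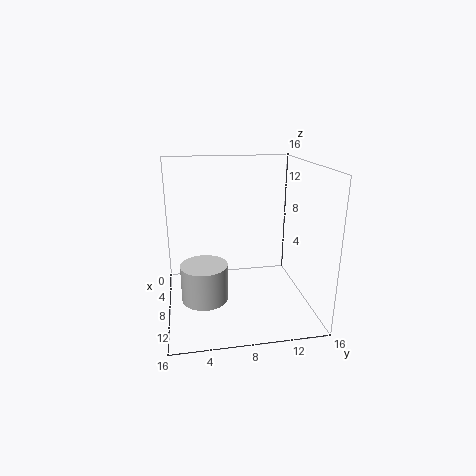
pos_x = 10, pos_y = 4, pos_z = 2, radius = 2.5, color = 'lightgray'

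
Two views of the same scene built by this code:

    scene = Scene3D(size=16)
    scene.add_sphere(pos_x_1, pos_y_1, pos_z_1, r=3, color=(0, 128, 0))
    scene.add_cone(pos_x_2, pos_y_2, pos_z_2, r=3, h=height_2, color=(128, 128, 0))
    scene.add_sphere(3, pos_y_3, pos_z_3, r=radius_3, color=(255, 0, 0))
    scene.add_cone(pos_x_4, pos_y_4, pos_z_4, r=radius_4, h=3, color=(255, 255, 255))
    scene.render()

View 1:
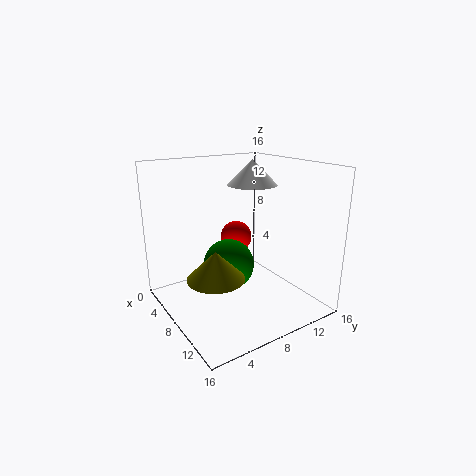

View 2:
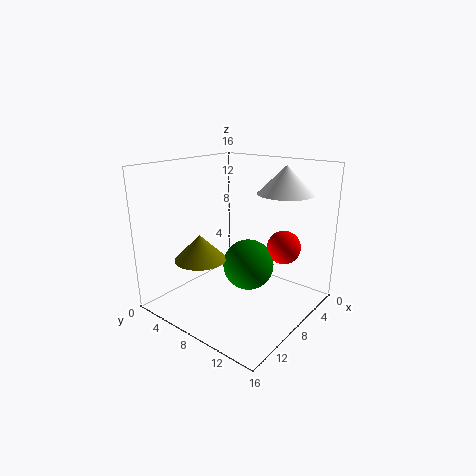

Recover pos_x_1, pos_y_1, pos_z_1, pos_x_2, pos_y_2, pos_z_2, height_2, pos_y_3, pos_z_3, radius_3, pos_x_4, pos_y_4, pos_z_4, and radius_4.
pos_x_1 = 6
pos_y_1 = 8
pos_z_1 = 4
pos_x_2 = 10
pos_y_2 = 4
pos_z_2 = 5
height_2 = 3
pos_y_3 = 11
pos_z_3 = 6
radius_3 = 2
pos_x_4 = 5
pos_y_4 = 12
pos_z_4 = 13
radius_4 = 3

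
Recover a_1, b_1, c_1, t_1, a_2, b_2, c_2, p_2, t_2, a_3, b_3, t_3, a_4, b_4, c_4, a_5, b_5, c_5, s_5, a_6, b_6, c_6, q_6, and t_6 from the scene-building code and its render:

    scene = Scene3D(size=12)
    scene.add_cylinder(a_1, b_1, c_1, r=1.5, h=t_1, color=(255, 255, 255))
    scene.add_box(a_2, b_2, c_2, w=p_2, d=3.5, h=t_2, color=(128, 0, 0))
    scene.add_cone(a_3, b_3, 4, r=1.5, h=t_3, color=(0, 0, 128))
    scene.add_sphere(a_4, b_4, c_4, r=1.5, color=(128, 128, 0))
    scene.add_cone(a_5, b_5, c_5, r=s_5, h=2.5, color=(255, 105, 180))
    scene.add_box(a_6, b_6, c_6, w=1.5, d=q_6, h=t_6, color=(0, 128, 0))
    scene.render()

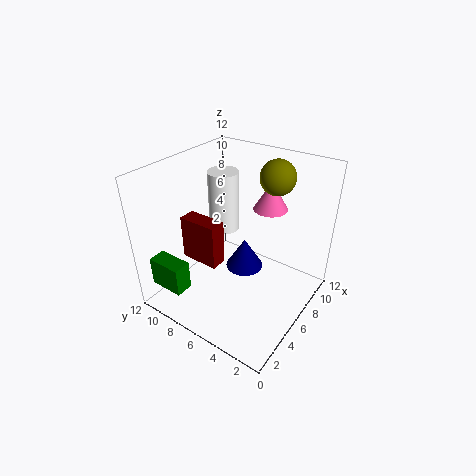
a_1 = 10
b_1 = 10.5
c_1 = 3.5
t_1 = 6
a_2 = 4.5
b_2 = 7.5
c_2 = 3
p_2 = 1.5
t_2 = 4
a_3 = 5.5
b_3 = 5
t_3 = 2.5
a_4 = 9.5
b_4 = 4.5
c_4 = 10.5
a_5 = 9.5
b_5 = 5
c_5 = 7.5
s_5 = 1.5
a_6 = 1
b_6 = 8.5
c_6 = 2
q_6 = 3
t_6 = 2.5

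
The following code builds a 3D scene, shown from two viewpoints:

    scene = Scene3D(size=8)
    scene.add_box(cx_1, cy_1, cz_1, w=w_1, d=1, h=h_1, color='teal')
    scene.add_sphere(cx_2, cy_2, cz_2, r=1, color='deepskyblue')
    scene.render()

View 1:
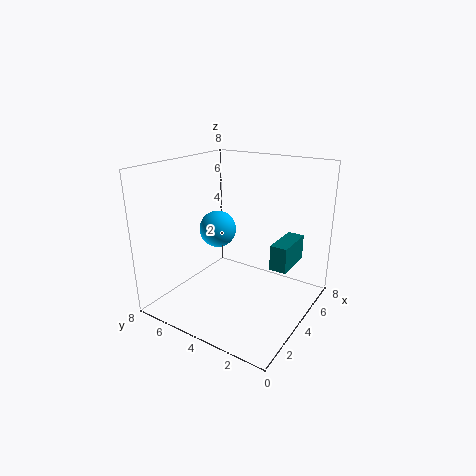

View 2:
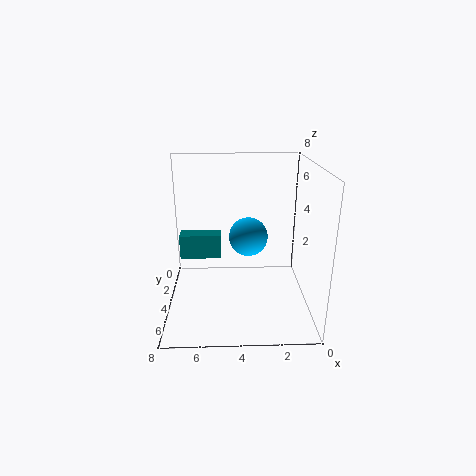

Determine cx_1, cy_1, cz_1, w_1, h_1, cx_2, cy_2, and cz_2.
cx_1 = 5; cy_1 = 1.5; cz_1 = 2; w_1 = 2.5; h_1 = 1.5; cx_2 = 3.5; cy_2 = 5; cz_2 = 4.5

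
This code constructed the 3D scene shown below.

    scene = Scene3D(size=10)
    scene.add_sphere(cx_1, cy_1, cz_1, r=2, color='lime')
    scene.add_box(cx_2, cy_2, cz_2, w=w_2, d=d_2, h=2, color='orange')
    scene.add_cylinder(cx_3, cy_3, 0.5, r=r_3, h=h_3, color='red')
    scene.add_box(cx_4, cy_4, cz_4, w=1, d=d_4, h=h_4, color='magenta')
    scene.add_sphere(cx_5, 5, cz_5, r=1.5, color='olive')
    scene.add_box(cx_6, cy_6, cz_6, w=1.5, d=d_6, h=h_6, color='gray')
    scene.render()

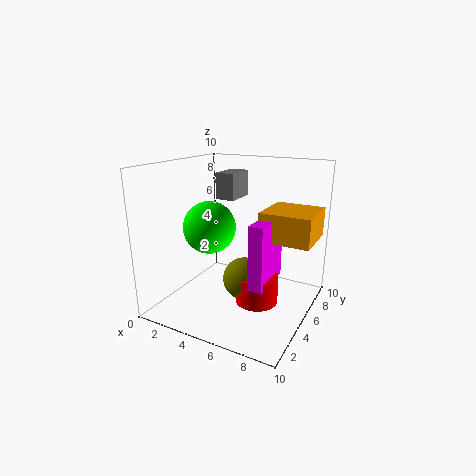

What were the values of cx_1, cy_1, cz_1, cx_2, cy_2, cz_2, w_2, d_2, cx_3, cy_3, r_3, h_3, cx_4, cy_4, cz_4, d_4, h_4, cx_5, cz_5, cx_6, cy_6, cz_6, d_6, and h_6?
cx_1 = 2; cy_1 = 6; cz_1 = 5; cx_2 = 6.5; cy_2 = 5; cz_2 = 5; w_2 = 3.5; d_2 = 3.5; cx_3 = 6.5; cy_3 = 5; r_3 = 1.5; h_3 = 2; cx_4 = 6.5; cy_4 = 3.5; cz_4 = 2; d_4 = 3.5; h_4 = 4.5; cx_5 = 5.5; cz_5 = 2; cx_6 = 2; cy_6 = 7; cz_6 = 7; d_6 = 2.5; h_6 = 2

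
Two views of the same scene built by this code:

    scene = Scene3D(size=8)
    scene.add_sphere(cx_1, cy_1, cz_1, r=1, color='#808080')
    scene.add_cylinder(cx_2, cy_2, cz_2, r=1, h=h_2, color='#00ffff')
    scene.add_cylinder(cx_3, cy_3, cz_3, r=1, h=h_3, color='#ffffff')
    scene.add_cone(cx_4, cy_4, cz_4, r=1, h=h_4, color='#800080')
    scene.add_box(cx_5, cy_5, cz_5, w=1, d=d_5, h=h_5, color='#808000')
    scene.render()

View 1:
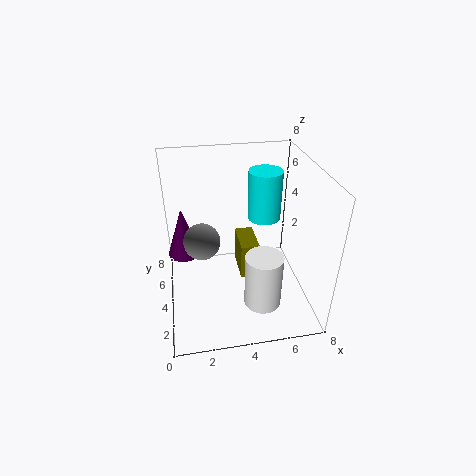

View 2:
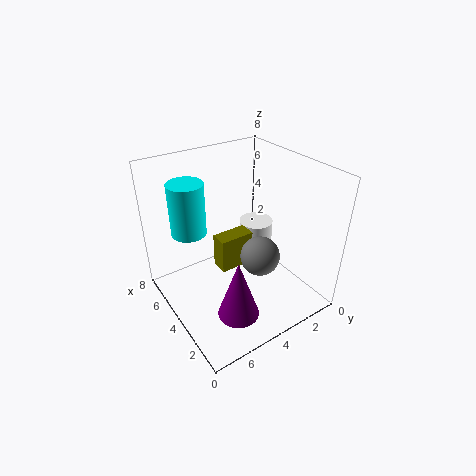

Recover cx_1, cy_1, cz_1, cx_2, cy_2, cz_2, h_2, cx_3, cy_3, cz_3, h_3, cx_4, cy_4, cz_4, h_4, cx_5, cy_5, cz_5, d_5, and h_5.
cx_1 = 2
cy_1 = 4
cz_1 = 4
cx_2 = 6
cy_2 = 6
cz_2 = 4
h_2 = 3
cx_3 = 5
cy_3 = 2
cz_3 = 1
h_3 = 3
cx_4 = 1
cy_4 = 6
cz_4 = 2
h_4 = 3
cx_5 = 4
cy_5 = 3
cz_5 = 2
d_5 = 2
h_5 = 2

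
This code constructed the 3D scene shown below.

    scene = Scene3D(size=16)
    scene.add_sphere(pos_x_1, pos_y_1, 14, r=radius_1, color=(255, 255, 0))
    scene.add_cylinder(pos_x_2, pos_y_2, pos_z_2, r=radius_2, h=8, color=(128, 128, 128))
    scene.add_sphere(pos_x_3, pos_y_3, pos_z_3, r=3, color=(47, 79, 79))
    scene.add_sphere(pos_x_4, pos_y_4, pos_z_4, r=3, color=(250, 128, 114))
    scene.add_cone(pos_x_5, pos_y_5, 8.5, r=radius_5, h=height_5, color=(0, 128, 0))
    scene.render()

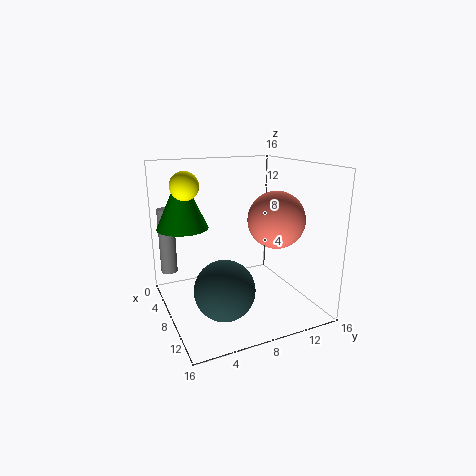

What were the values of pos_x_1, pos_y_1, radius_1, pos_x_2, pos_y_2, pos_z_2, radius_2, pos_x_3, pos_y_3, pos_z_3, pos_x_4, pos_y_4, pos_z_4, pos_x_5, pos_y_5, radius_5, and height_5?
pos_x_1 = 7
pos_y_1 = 2.5
radius_1 = 1.5
pos_x_2 = 1.5
pos_y_2 = 1.5
pos_z_2 = 2.5
radius_2 = 1
pos_x_3 = 12.5
pos_y_3 = 4.5
pos_z_3 = 4.5
pos_x_4 = 11
pos_y_4 = 11
pos_z_4 = 10.5
pos_x_5 = 3.5
pos_y_5 = 3
radius_5 = 3
height_5 = 6.5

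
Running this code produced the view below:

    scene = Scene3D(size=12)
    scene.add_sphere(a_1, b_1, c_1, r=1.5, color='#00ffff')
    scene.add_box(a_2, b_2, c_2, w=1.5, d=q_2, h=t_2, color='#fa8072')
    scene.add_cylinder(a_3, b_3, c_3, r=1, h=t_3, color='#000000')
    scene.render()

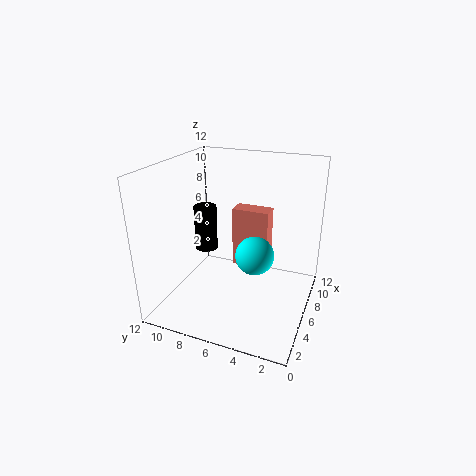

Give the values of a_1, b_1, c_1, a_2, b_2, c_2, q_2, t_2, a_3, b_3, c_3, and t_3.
a_1 = 4.5
b_1 = 4
c_1 = 5.5
a_2 = 6
b_2 = 3.5
c_2 = 3.5
q_2 = 3
t_2 = 5
a_3 = 7
b_3 = 9.5
c_3 = 4
t_3 = 4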